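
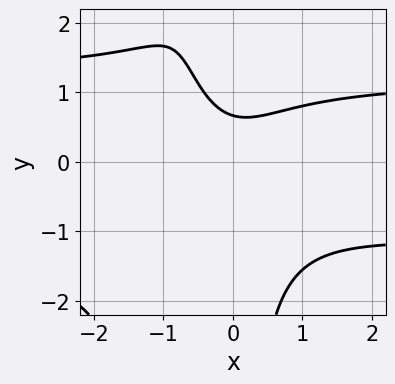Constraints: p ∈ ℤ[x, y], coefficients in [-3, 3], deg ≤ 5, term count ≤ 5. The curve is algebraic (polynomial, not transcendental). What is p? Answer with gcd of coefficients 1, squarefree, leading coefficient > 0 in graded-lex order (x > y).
2*x^2*y^2 + 2*x*y^2 - 3*x^2 + 3*y - 2

First, deg p = 4. The shape is more complex than any degree-3 curve.
Next, from the visible intercepts: it misses every integer gridline on the x-axis.
Finally, putting this together gives p.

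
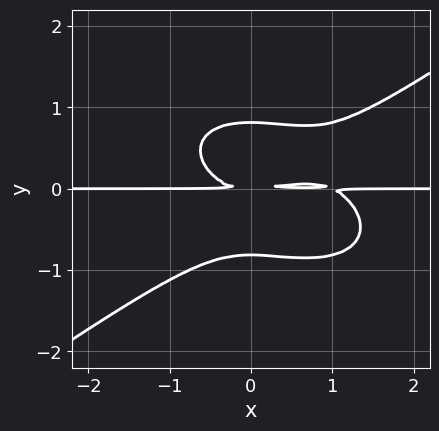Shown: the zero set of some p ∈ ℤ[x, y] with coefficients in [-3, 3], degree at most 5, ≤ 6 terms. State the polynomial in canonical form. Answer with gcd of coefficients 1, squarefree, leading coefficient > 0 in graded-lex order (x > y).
x^3*y - 3*y^4 - x^2*y + 2*y^2

Degree: no degree-3 curve has this shape, so deg p = 4.
From the visible intercepts: every point of the x-axis in the box is on the curve.
These observations pin down the coefficients.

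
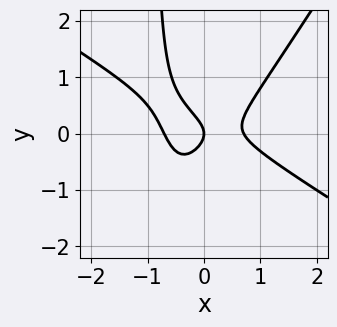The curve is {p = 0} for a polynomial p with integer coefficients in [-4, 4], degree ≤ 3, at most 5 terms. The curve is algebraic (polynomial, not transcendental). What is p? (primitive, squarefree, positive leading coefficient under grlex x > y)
2*x^3 + 2*x^2*y - 2*x*y^2 - 2*y^2 - x

(a) deg p = 3. No degree-2 curve has this shape.
(b) From the axis intercepts and sections: one x-axis crossing is at x = 0; one y-axis crossing is at y = 0.
(c) Together with the visible shape, these determine p as stated.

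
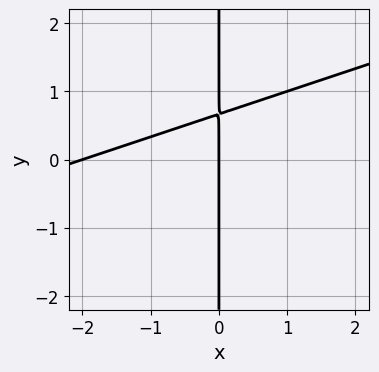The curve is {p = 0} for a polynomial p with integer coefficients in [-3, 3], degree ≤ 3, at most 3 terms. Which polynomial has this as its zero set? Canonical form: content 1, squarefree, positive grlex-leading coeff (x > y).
Degree: no degree-1 curve has this shape, so deg p = 2.
From the axis intercepts and sections: every point of the y-axis in the box is on the curve; among the integer gridlines, it crosses the x-axis at x ∈ {-2, 0}.
Matching integer coefficients to the picture gives p.

x^2 - 3*x*y + 2*x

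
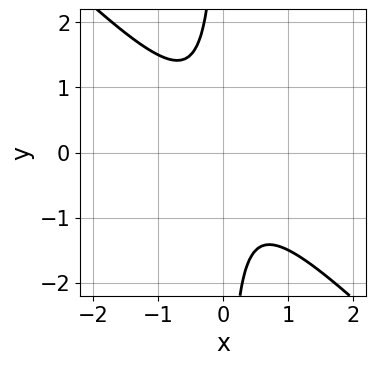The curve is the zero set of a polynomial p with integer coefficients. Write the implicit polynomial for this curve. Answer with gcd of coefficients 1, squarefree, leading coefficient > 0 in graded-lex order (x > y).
(a) Degree: the shape is more complex than any degree-1 curve, so deg p = 2.
(b) Against the integer gridlines: no y-intercept at any integer in the box; the curve avoids every integer x-axis point in the box.
(c) Matching integer coefficients to the picture gives p.

2*x^2 + 2*x*y + 1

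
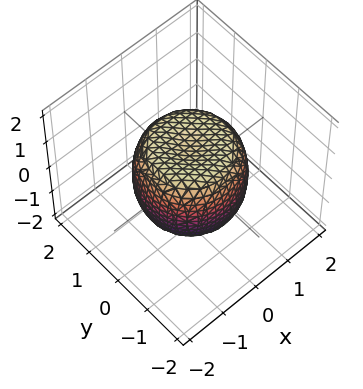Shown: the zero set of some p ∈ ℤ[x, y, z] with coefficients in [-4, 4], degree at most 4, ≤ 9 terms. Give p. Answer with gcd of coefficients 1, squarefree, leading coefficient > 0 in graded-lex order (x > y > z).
1. Degree: the shape is more complex than any degree-3 surface, so deg p = 4.
2. Symmetries: every cross-section ⟂ z is a circle, so x, y appear only via x² + y².
3. Against the integer gridlines: the z-axis gridline crossings are at z ∈ {-1, 1}; a circular section at z = 1 has radius exactly 1.
4. Together with the visible shape, these determine p as stated.

x^4 + 2*x^2*y^2 + y^4 - x^2 - y^2 + z^2 - 1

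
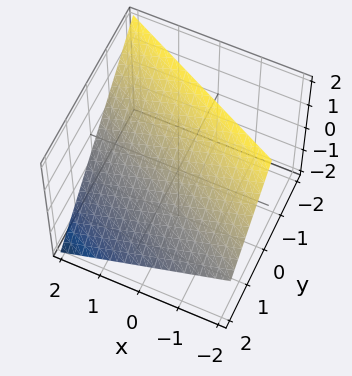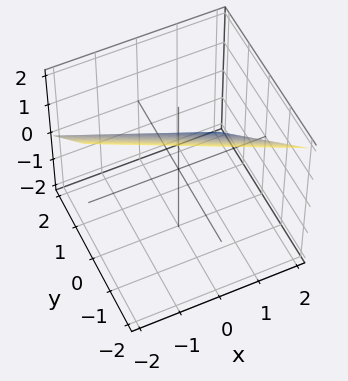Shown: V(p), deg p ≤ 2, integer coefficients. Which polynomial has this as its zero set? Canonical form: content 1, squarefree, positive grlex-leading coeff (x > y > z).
The degree is 1 — the surface is flat (a plane).
Against the integer gridlines: it crosses the z-axis at the gridline z = 1; one x-axis crossing is at x = 2; one y-axis crossing is at y = 1.
The integer polynomial consistent with all of this is the stated p.

x + 2*y + 2*z - 2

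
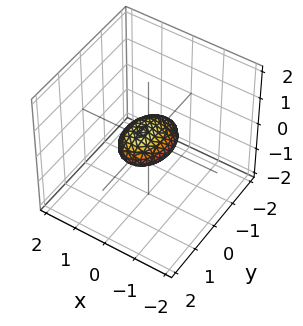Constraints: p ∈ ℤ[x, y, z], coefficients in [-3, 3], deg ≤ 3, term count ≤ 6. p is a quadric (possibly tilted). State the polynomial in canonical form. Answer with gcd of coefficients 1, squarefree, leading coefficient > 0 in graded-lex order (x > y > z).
The degree is 2 — the shape is more complex than any degree-1 surface.
From the axis intercepts and sections: the y-axis gridline crossings are at y ∈ {-1, 1}.
Assembling these constraints gives the stated polynomial.

2*x^2 + y^2 - y*z + 3*z^2 - 1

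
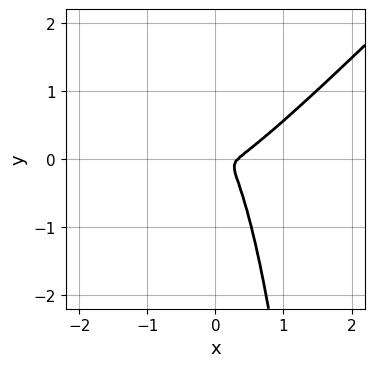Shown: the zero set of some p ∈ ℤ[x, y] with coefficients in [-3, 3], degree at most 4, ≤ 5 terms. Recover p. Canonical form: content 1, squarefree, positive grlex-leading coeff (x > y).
First, deg p = 3. The shape is more complex than any degree-2 curve.
Finally, solving for integer coefficients yields p as stated.

3*x^3 - 3*x^2*y - x^2 - y^2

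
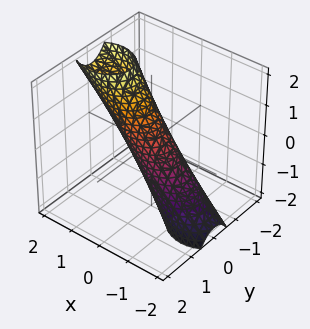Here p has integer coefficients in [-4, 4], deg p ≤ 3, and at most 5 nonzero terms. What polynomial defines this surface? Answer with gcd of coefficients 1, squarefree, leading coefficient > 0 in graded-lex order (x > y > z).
(a) Degree: the shape is more complex than any degree-1 surface, so deg p = 2.
(b) From the visible intercepts: among the integer gridlines, it crosses the z-axis at z ∈ {-1, 1}.
(c) Together with the visible shape, these determine p as stated.

2*x^2 - 3*x*z + 3*y^2 + z^2 - 1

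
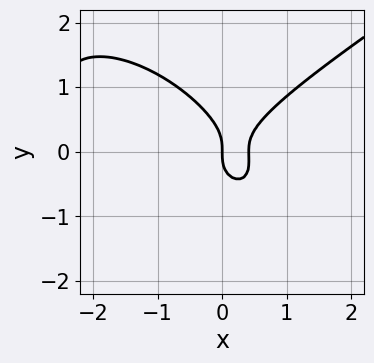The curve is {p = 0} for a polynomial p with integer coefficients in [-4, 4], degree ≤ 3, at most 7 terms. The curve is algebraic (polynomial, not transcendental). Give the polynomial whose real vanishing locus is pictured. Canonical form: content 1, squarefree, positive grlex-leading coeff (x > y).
1. deg p = 3.
2. From the axis intercepts and sections: it meets the y-axis at y = 0 (among the integer gridlines); one x-axis crossing is at x = 0.
3. Together with the visible shape, these determine p as stated.

x^3 - x*y^2 - 2*y^3 + 2*x^2 - x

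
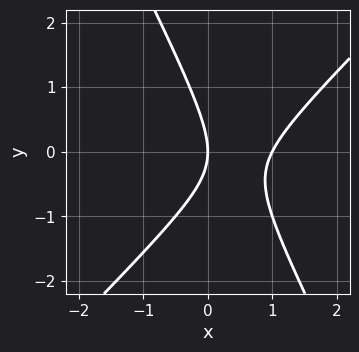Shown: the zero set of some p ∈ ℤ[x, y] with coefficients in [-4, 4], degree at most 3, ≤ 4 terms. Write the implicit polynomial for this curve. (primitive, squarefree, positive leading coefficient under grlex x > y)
1. Degree: the shape is more complex than any degree-1 curve, so deg p = 2.
2. Observable constraints: among the integer gridlines, it crosses the x-axis at x ∈ {0, 1}; one y-axis crossing is at y = 0.
3. The integer polynomial consistent with all of this is the stated p.

2*x^2 - x*y - y^2 - 2*x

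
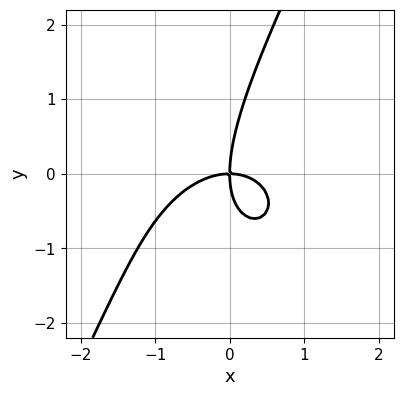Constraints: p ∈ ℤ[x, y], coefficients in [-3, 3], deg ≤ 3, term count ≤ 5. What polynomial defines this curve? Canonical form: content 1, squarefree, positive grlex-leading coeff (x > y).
2*x^3 - x^2*y + 2*x*y^2 - y^3 + 3*x*y

First, deg p = 3. The shape is more complex than any degree-2 curve.
Next, checking where it meets the axes: it meets the y-axis at y = 0 (among the integer gridlines); it meets the x-axis at x = 0 (among the integer gridlines).
Finally, putting this together gives p.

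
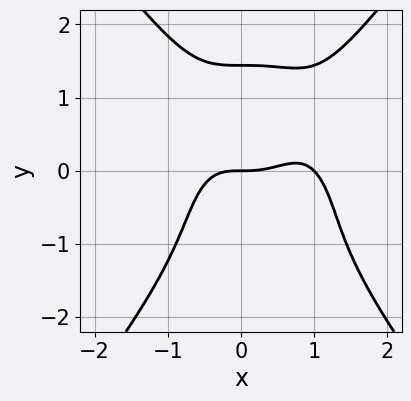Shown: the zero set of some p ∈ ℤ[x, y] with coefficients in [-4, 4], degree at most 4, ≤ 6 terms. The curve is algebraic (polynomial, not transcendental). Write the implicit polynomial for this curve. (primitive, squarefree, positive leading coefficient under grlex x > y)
The degree is 4 — no degree-3 curve has this shape.
Observable constraints: among the integer gridlines, it crosses the x-axis at x ∈ {0, 1}; it meets the y-axis at y = 0 (among the integer gridlines).
The integer polynomial consistent with all of this is the stated p.

3*x^4 - y^4 - 3*x^3 + 3*y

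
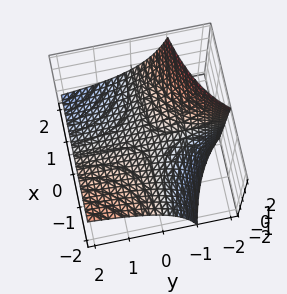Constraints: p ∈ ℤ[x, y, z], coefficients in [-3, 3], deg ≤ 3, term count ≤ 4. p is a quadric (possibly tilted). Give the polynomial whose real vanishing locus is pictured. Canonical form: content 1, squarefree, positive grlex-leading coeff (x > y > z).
x*y + y*z + 2*z

deg p = 2.
Against the integer gridlines: the visible y-axis segment lies entirely on the surface; it meets the z-axis at z = 0 (among the integer gridlines); every point of the x-axis in the box is on the surface.
Solving for integer coefficients yields p as stated.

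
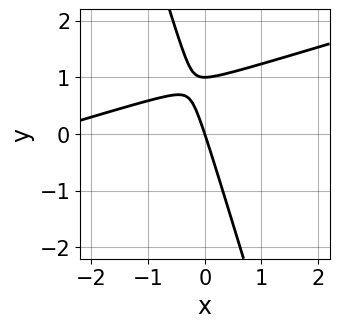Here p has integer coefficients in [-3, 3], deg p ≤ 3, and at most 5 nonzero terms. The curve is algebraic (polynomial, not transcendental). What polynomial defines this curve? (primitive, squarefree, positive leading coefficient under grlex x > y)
x^2 - 3*x*y - y^2 + 3*x + y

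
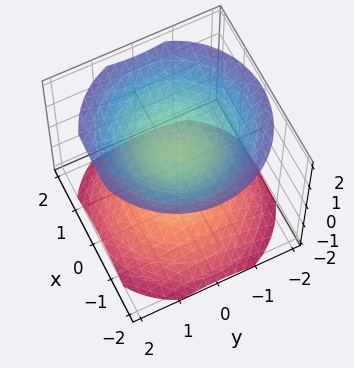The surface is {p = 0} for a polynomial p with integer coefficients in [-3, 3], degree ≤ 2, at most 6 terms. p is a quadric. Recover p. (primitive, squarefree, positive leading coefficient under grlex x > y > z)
2*x^2 + 2*y^2 - 3*z^2 + 3

First, the picture has 2 separate pieces. They look like related sheets of one shape, so recover p as a whole.
Next, the degree is 2 — two separate bowl-shaped sheets opening away from each other; a quadric.
Next, symmetries: the z ↦ −z reflection is a symmetry, so z appears only in even powers; every cross-section ⟂ z is a circle, so x, y appear only via x² + y².
Then, checking where it meets the axes: among the integer gridlines, it crosses the z-axis at z ∈ {-1, 1}; it misses every integer gridline on the x-axis.
Finally, fitting integer coefficients to these (and the overall shape) gives p.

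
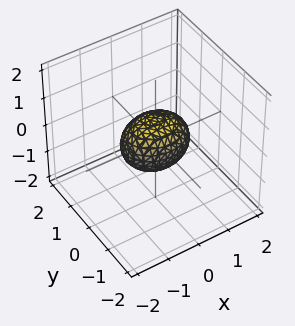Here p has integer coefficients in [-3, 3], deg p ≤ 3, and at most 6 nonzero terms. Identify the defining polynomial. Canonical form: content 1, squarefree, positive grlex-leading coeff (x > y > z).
The degree is 2 — bounded and convex; a quadric.
Symmetries: the z ↦ −z reflection is a symmetry, so z appears only in even powers; mirror symmetry x ↦ −x ⇒ only even powers of x; it's symmetric under y → −y, forcing even powers of y.
Reading off the gridlines: among the integer gridlines, it crosses the x-axis at x ∈ {-1, 1}.
Solving for integer coefficients yields p as stated.

2*x^2 + 3*y^2 + 3*z^2 - 2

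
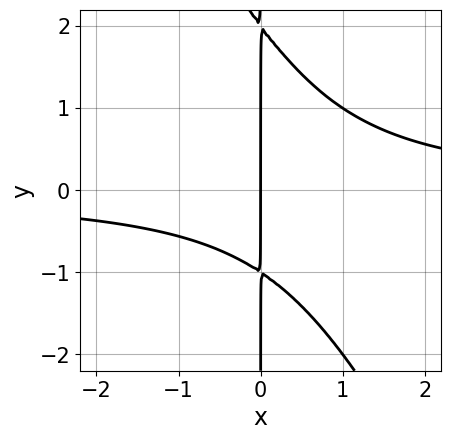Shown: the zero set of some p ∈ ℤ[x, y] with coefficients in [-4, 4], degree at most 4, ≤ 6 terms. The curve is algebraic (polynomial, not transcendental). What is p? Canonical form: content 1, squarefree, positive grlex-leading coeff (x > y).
2*x^2*y + x*y^2 - x*y - 2*x

First, degree: a generic line meets the curve in up to 3 points, so deg p = 3.
Next, checking where it meets the axes: it meets the x-axis at x = 0 (among the integer gridlines); the visible y-axis segment lies entirely on the curve.
Finally, solving for integer coefficients yields p as stated.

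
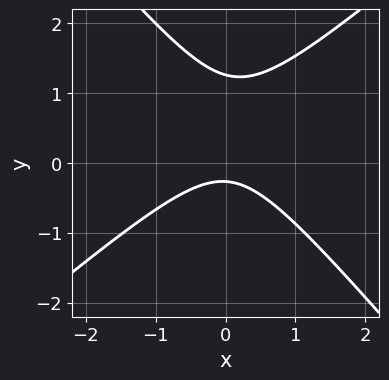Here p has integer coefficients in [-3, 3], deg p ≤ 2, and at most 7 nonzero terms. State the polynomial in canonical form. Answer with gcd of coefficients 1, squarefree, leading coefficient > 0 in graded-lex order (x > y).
3*x^2 - x*y - 3*y^2 + 3*y + 1

1. deg p = 2. A generic line meets the curve in up to 2 points.
2. Against the integer gridlines: it misses every integer gridline on the x-axis.
3. Matching integer coefficients to the picture gives p.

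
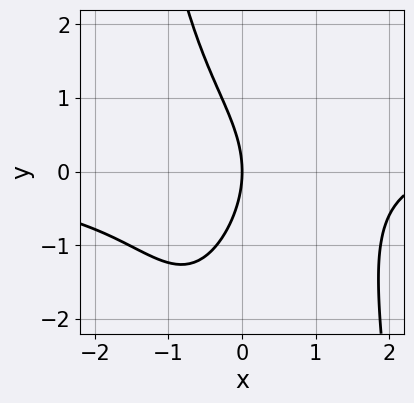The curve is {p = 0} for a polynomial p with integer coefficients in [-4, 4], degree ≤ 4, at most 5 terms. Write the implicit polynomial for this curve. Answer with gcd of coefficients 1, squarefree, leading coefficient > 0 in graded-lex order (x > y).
(a) The degree is 4 — the shape is more complex than any degree-3 curve.
(b) Checking where it meets the axes: it meets the x-axis at x = 0 (among the integer gridlines); one y-axis crossing is at y = 0.
(c) The integer polynomial consistent with all of this is the stated p.

x^3*y - x^2*y - x^2 + y^2 + 3*x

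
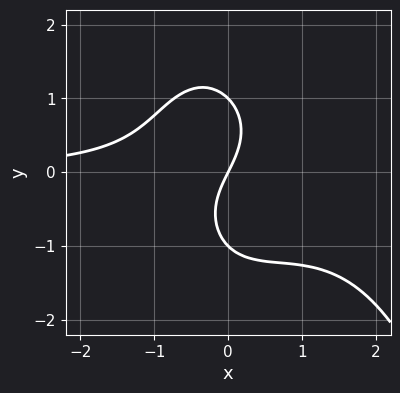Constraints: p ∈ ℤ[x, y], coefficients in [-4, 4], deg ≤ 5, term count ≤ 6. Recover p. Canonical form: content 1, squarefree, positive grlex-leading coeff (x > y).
x^3*y - 2*x^2*y - y^3 - 2*x + y

First, deg p = 4.
Next, reading off the gridlines: it crosses the x-axis at the gridline x = 0; the y-axis gridline crossings are at y ∈ {-1, 0, 1}.
Finally, assembling these constraints gives the stated polynomial.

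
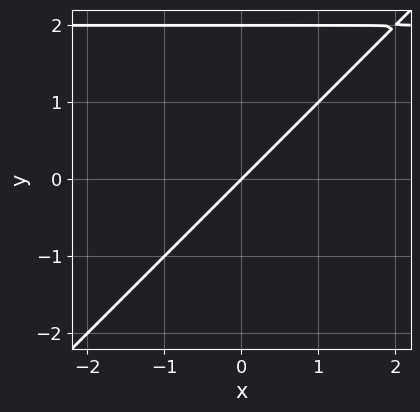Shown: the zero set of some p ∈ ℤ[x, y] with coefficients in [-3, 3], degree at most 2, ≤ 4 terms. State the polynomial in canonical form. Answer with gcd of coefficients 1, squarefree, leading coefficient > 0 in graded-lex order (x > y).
The degree is 2 — no degree-1 curve has this shape.
From the axis intercepts and sections: one x-axis crossing is at x = 0; among the integer gridlines, it crosses the y-axis at y ∈ {0, 2}.
Putting this together gives p.

x*y - y^2 - 2*x + 2*y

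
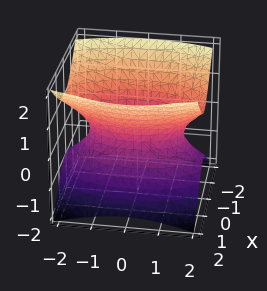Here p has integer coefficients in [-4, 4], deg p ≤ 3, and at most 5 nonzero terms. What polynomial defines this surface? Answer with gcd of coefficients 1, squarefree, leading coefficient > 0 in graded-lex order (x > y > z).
3*x^2 + y^2 - 3*z^2 - 2

First, deg p = 2. One connected sheet with a waist; a quadric.
Next, symmetries: mirror symmetry x ↦ −x ⇒ only even powers of x; mirror symmetry y ↦ −y ⇒ only even powers of y; mirror symmetry z ↦ −z ⇒ only even powers of z.
Next, from the visible intercepts: the surface avoids every integer z-axis point in the box.
Finally, these observations pin down the coefficients.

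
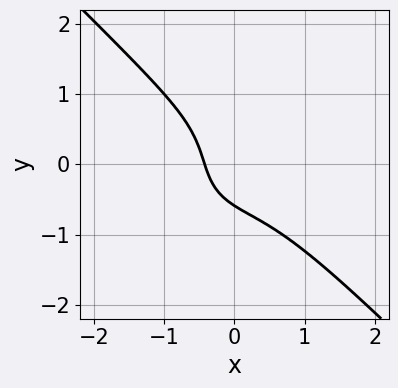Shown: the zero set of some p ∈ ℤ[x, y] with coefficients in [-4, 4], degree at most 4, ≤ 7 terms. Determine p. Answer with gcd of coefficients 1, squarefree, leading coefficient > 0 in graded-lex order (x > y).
2*x^3 + 2*y^3 + 2*x + y + 1

1. The degree is 3 — no degree-2 curve has this shape.
2. The integer polynomial consistent with all of this is the stated p.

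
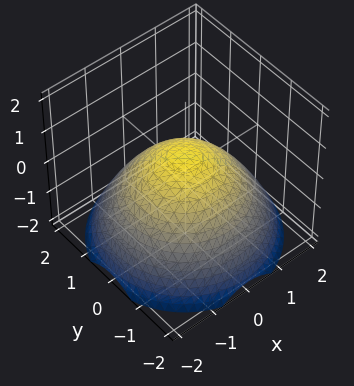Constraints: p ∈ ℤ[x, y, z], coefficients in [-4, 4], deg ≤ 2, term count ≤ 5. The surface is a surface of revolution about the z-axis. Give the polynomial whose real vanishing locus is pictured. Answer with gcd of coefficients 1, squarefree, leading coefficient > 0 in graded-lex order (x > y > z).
x^2 + y^2 + 2*z - 1

1. Degree: no degree-1 surface has this shape, so deg p = 2.
2. Symmetry: the surface is invariant under rotation about z: p = q(x² + y², z).
3. Against the integer gridlines: among the integer gridlines, it crosses the x-axis at x ∈ {-1, 1}; among the integer gridlines, it crosses the y-axis at y ∈ {-1, 1}; a circular section at z = 0 has radius exactly 1.
4. Matching integer coefficients to the picture gives p.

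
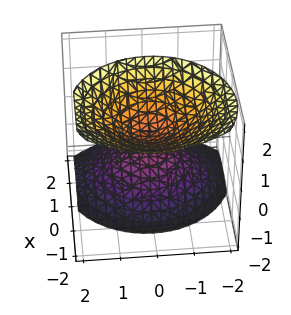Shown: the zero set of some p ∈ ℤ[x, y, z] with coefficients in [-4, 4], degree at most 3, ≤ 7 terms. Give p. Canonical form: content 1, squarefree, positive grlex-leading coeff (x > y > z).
3*x^2 + 3*x*z + 3*y^2 - 3*z^2 + 1

1. I count 2 distinct pieces. Treating them together as one polynomial.
2. The degree is 2 — a generic line meets the surface in up to 2 points.
3. From the visible intercepts: the surface avoids every integer x-axis point in the box; no y-intercept at any integer in the box.
4. Solving for integer coefficients yields p as stated.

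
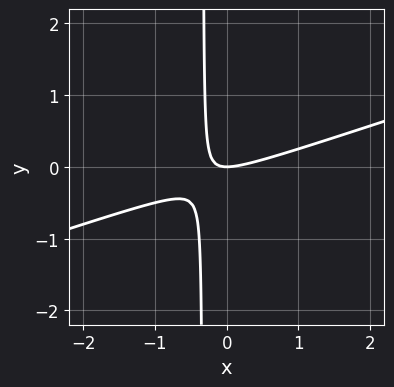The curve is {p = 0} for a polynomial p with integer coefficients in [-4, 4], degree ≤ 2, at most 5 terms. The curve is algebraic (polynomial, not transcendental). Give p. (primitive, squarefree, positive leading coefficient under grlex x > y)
x^2 - 3*x*y - y

First, degree: a generic line meets the curve in up to 2 points, so deg p = 2.
Then, against the integer gridlines: one x-axis crossing is at x = 0; it meets the y-axis at y = 0 (among the integer gridlines).
Finally, matching integer coefficients to the picture gives p.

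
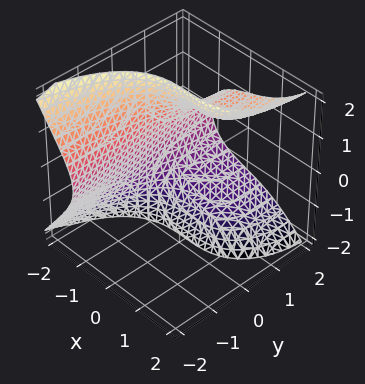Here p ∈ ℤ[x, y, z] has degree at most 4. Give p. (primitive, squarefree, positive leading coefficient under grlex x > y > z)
(a) The degree is 3 — no degree-2 surface has this shape.
(b) Observable constraints: no z-intercept at any integer in the box; no y-intercept at any integer in the box.
(c) Fitting integer coefficients to these (and the overall shape) gives p.

2*x^3 + x*y^2 - 3*y*z^2 + y^2 + 3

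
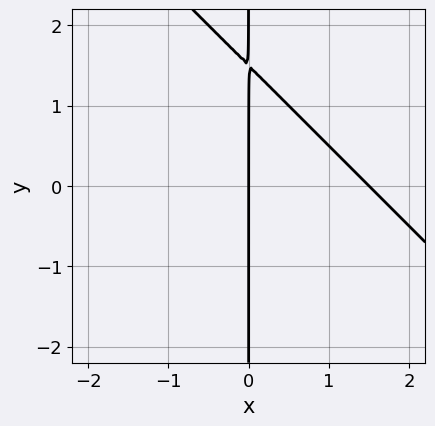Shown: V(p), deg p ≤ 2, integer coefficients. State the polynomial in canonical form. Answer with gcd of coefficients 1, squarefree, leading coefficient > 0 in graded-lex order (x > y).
2*x^2 + 2*x*y - 3*x

The degree is 2 — the shape is more complex than any degree-1 curve.
Checking where it meets the axes: it crosses the x-axis at the gridline x = 0; every point of the y-axis in the box is on the curve.
Assembling these constraints gives the stated polynomial.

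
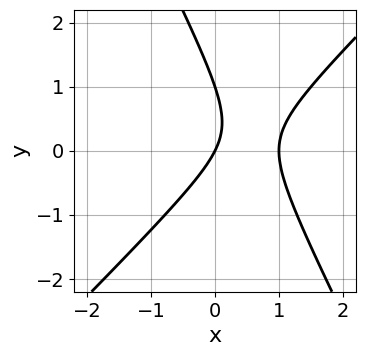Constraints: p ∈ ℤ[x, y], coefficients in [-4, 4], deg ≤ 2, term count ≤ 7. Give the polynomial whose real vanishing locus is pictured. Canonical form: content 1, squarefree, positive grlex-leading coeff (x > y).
(a) deg p = 2. A generic line meets the curve in up to 2 points.
(b) From the axis intercepts and sections: the y-axis gridline crossings are at y ∈ {0, 1}; the x-axis gridline crossings are at x ∈ {0, 1}.
(c) Solving for integer coefficients yields p as stated.

2*x^2 - x*y - y^2 - 2*x + y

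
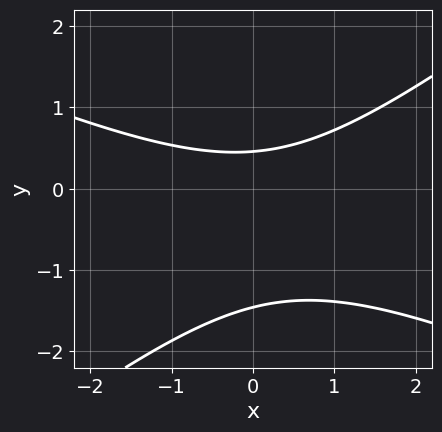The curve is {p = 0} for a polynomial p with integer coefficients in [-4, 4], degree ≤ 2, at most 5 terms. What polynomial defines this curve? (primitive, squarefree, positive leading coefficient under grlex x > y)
1. Degree: a generic line meets the curve in up to 2 points, so deg p = 2.
2. Checking where it meets the axes: no x-intercept at any integer in the box.
3. Together with the visible shape, these determine p as stated.

x^2 + x*y - 3*y^2 - 3*y + 2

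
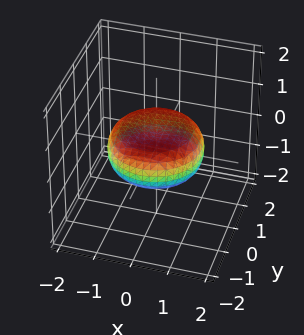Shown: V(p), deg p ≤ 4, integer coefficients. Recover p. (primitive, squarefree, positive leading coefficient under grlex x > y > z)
(a) deg p = 4. No degree-3 surface has this shape.
(b) Symmetry: every cross-section ⟂ z is a circle, so x, y appear only via x² + y².
(c) Observable constraints: a circular section at z = 0 has radius between 1 and 2.
(d) Together with the visible shape, these determine p as stated.

x^4 + 2*x^2*y^2 + y^4 - x^2 - y^2 + 3*z^2 - 1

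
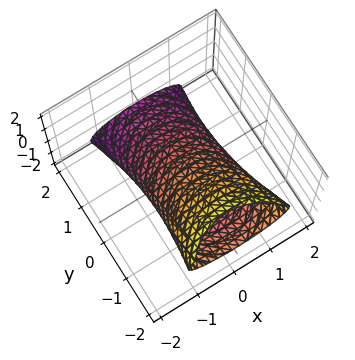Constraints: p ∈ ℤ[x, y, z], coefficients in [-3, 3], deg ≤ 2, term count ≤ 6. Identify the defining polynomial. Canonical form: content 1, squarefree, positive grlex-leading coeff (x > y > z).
(a) Degree: the shape is more complex than any degree-1 surface, so deg p = 2.
(b) Against the integer gridlines: the y-axis gridline crossings are at y ∈ {-1, 1}; the x-axis gridline crossings are at x ∈ {-1, 1}.
(c) Fitting integer coefficients to these (and the overall shape) gives p.

x^2 + y^2 + 3*y*z + 2*z^2 - 1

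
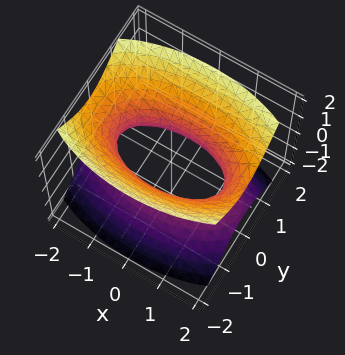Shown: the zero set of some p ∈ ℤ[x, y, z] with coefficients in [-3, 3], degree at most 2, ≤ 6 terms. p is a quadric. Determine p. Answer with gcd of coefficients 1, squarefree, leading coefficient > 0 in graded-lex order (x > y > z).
deg p = 2. One connected sheet with a waist; a quadric.
Symmetries: mirror symmetry x ↦ −x ⇒ only even powers of x; mirror symmetry y ↦ −y ⇒ only even powers of y; mirror symmetry z ↦ −z ⇒ only even powers of z.
Checking where it meets the axes: the surface avoids every integer z-axis point in the box.
Matching integer coefficients to the picture gives p.

x^2 + 3*y^2 - 2*z^2 - 2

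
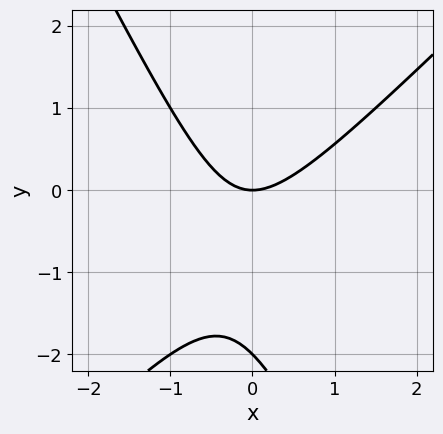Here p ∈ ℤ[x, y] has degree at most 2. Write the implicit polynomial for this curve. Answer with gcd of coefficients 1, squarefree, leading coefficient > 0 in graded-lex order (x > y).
First, the degree is 2 — no degree-1 curve has this shape.
Then, checking where it meets the axes: the y-axis gridline crossings are at y ∈ {-2, 0}; it meets the x-axis at x = 0 (among the integer gridlines).
Finally, fitting integer coefficients to these (and the overall shape) gives p.

2*x^2 - x*y - y^2 - 2*y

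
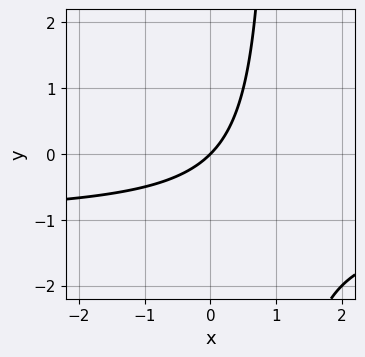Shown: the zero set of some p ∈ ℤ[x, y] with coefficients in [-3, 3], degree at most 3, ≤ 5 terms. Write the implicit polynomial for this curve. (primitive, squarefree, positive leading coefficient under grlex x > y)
x*y + x - y

First, the degree is 2 — no degree-1 curve has this shape.
Then, from the axis intercepts and sections: one x-axis crossing is at x = 0; it meets the y-axis at y = 0 (among the integer gridlines).
Finally, assembling these constraints gives the stated polynomial.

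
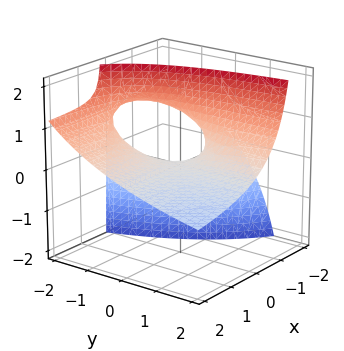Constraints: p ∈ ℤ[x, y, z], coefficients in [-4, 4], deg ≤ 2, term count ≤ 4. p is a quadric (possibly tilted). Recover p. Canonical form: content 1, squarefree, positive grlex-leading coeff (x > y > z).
x*y + 2*x*z + y*z + 2*z

The degree is 2 — the shape is more complex than any degree-1 surface.
From the visible intercepts: one z-axis crossing is at z = 0; the visible y-axis segment lies entirely on the surface.
The integer polynomial consistent with all of this is the stated p.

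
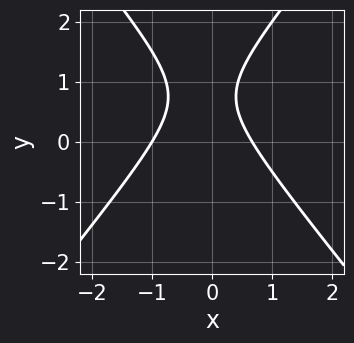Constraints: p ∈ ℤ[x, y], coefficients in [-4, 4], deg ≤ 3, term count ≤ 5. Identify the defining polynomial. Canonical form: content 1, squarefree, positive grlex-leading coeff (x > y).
First, degree: the shape is more complex than any degree-1 curve, so deg p = 2.
Next, reading off the gridlines: it meets the x-axis at x = -1 (among the integer gridlines); no y-intercept at any integer in the box.
Finally, solving for integer coefficients yields p as stated.

3*x^2 - 2*y^2 + x + 3*y - 2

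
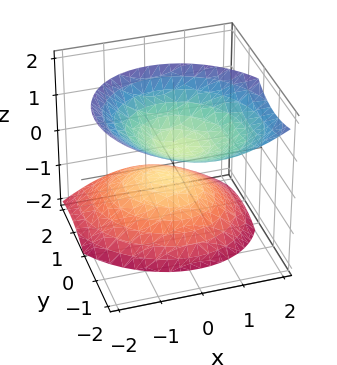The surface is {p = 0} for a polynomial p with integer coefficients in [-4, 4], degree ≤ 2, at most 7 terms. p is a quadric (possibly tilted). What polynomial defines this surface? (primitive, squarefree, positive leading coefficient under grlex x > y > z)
3*x^2 + x*y + 3*y^2 + 3*y*z - 3*z^2 + 1

1. I count 2 distinct pieces. Treating them together as one polynomial.
2. The degree is 2 — a generic line meets the surface in up to 2 points.
3. Observable constraints: it misses every integer gridline on the y-axis; the surface avoids every integer x-axis point in the box.
4. Assembling these constraints gives the stated polynomial.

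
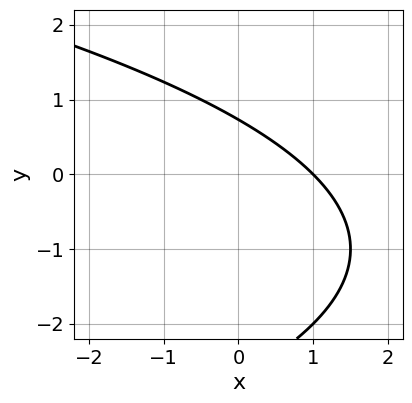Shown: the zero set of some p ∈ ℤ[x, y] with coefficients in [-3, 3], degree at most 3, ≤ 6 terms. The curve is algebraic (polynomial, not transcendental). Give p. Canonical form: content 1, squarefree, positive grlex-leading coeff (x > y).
y^2 + 2*x + 2*y - 2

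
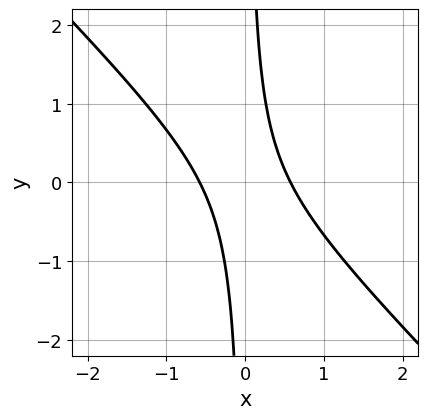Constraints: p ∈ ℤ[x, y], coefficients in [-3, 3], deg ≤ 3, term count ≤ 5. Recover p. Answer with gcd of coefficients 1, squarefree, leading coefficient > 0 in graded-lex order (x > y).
(a) The degree is 2 — the shape is more complex than any degree-1 curve.
(b) From the visible intercepts: no y-intercept at any integer in the box.
(c) These observations pin down the coefficients.

3*x^2 + 3*x*y - 1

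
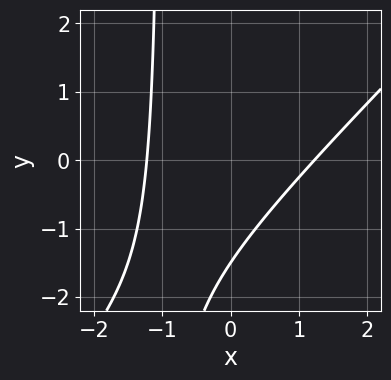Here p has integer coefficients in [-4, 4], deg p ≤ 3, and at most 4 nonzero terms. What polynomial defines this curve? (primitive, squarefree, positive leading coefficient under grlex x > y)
(a) deg p = 2.
(b) Matching integer coefficients to the picture gives p.

2*x^2 - 2*x*y - 2*y - 3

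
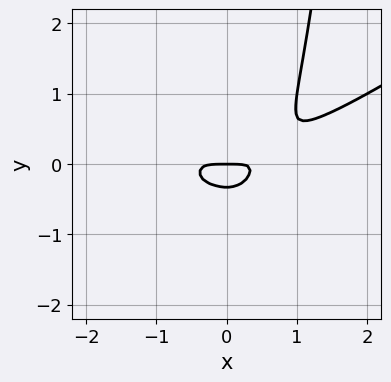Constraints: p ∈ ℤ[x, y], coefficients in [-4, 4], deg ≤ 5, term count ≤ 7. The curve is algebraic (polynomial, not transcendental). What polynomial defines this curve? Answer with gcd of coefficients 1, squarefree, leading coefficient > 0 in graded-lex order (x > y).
2*x^4 - 3*x^3*y - 3*x^2*y + 3*y^2 + y

1. Degree: a generic line meets the curve in up to 4 points, so deg p = 4.
2. From the visible intercepts: one y-axis crossing is at y = 0; it meets the x-axis at x = 0 (among the integer gridlines).
3. These observations pin down the coefficients.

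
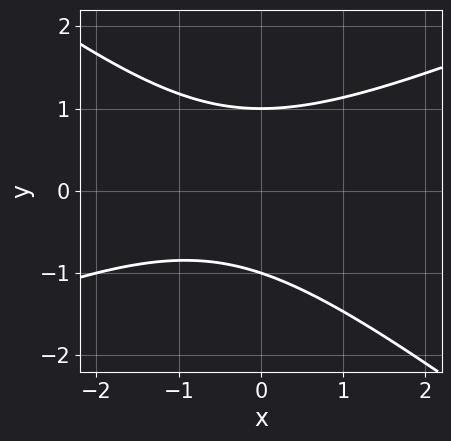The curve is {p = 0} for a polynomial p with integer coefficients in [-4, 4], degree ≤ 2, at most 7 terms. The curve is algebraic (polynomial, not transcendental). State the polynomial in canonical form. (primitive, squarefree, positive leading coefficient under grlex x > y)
Degree: a generic line meets the curve in up to 2 points, so deg p = 2.
Against the integer gridlines: it misses every integer gridline on the x-axis; the y-axis gridline crossings are at y ∈ {-1, 1}.
Solving for integer coefficients yields p as stated.

x^2 - x*y - 3*y^2 + x + 3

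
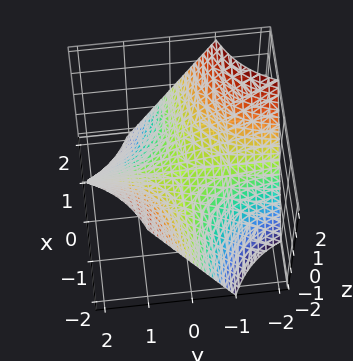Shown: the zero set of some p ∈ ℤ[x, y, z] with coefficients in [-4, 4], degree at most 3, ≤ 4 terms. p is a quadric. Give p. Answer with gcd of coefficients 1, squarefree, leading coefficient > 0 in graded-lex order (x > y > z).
deg p = 2.
Against the integer gridlines: every point of the x-axis in the box is on the surface; it crosses the z-axis at the gridline z = 0; the visible y-axis segment lies entirely on the surface.
These observations pin down the coefficients.

x*y + z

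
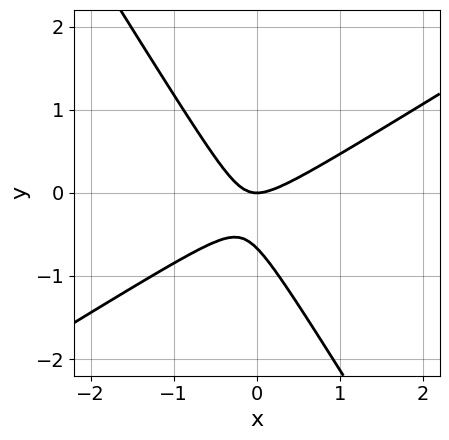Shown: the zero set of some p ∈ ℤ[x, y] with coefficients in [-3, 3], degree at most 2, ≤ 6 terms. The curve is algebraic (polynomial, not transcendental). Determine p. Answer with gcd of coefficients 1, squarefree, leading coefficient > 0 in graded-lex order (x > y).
3*x^2 - 3*x*y - 3*y^2 - 2*y

1. The degree is 2 — no degree-1 curve has this shape.
2. From the axis intercepts and sections: it crosses the x-axis at the gridline x = 0; one y-axis crossing is at y = 0.
3. Putting this together gives p.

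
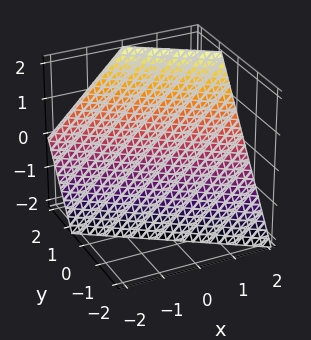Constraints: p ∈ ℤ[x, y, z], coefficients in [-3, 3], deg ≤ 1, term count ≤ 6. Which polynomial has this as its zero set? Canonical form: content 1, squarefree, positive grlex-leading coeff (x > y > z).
2*x + 3*y - 2*z - 2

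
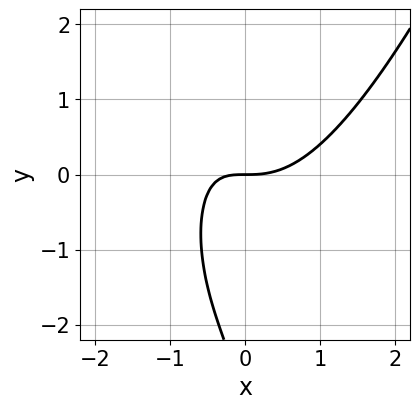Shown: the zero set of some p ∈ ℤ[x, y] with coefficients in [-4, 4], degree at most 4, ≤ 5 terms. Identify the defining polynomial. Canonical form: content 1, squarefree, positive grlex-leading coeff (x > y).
deg p = 3.
From the axis intercepts and sections: it crosses the x-axis at the gridline x = 0; it meets the y-axis at y = 0 (among the integer gridlines).
These observations pin down the coefficients.

3*x^3 - x^2*y - 3*x*y - y^2 - 3*y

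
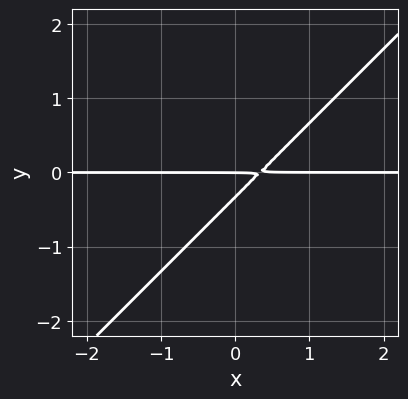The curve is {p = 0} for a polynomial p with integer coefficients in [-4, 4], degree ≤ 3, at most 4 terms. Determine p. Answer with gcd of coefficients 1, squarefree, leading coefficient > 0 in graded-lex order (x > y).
3*x*y - 3*y^2 - y

deg p = 2. A generic line meets the curve in up to 2 points.
Checking where it meets the axes: the visible x-axis segment lies entirely on the curve; it meets the y-axis at y = 0 (among the integer gridlines).
Matching integer coefficients to the picture gives p.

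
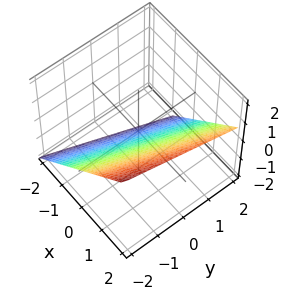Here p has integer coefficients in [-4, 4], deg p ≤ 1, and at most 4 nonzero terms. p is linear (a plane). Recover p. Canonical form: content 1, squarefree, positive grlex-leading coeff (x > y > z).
3*x - y - 3*z - 2

1. The degree is 1 — the surface is flat (a plane).
2. Against the integer gridlines: it crosses the y-axis at the gridline y = -2.
3. Assembling these constraints gives the stated polynomial.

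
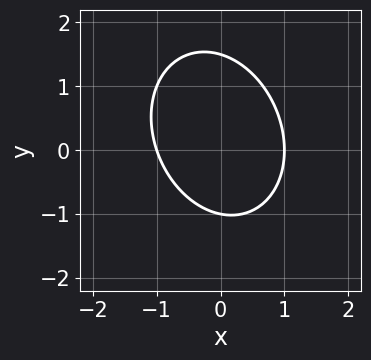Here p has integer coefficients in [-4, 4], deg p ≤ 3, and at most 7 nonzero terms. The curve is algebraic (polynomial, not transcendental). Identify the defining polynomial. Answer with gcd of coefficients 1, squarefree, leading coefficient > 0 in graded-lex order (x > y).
3*x^2 + x*y + 2*y^2 - y - 3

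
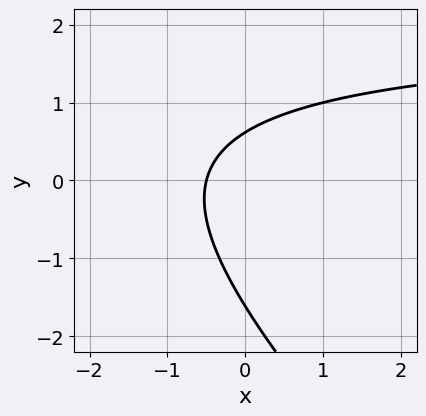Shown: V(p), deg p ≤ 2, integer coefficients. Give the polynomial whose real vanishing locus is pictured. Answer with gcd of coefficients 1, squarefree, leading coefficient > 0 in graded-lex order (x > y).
x*y + y^2 - 2*x + y - 1

(a) The degree is 2 — no degree-1 curve has this shape.
(b) The integer polynomial consistent with all of this is the stated p.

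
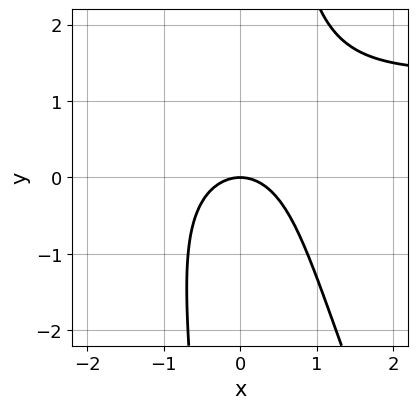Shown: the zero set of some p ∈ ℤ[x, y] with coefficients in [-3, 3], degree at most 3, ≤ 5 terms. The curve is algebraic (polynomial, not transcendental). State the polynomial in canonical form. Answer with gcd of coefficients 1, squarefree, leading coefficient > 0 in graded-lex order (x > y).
1. deg p = 3. A generic line meets the curve in up to 3 points.
2. Checking where it meets the axes: it crosses the y-axis at the gridline y = 0; one x-axis crossing is at x = 0.
3. Assembling these constraints gives the stated polynomial.

2*x^2*y + x*y^2 - 3*x^2 - 3*y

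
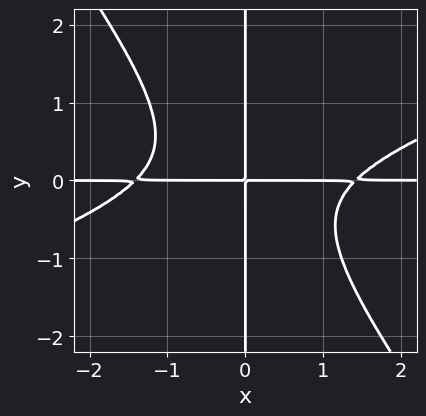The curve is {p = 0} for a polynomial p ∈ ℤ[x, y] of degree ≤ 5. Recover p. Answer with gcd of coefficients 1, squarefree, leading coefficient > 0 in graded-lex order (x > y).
x^3*y - 2*x^2*y^2 - 2*x*y^3 - 2*x*y

First, the degree is 4 — the shape is more complex than any degree-3 curve.
Then, against the integer gridlines: the visible x-axis segment lies entirely on the curve; every point of the y-axis in the box is on the curve.
Finally, these observations pin down the coefficients.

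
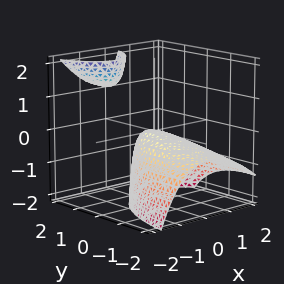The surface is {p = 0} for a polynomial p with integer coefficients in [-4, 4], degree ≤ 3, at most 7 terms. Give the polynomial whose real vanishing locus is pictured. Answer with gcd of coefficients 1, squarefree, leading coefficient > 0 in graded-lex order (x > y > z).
3*x^2 + 2*x*z + y^2 - 3*y*z + 3*z

The picture has 2 separate pieces.
deg p = 2.
Observable constraints: it crosses the z-axis at the gridline z = 0; it meets the x-axis at x = 0 (among the integer gridlines); it meets the y-axis at y = 0 (among the integer gridlines).
Matching integer coefficients to the picture gives p.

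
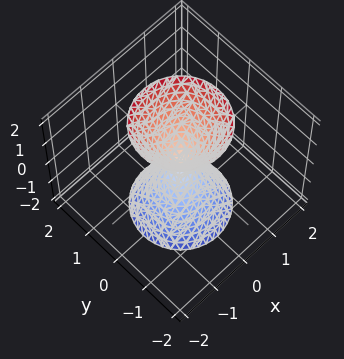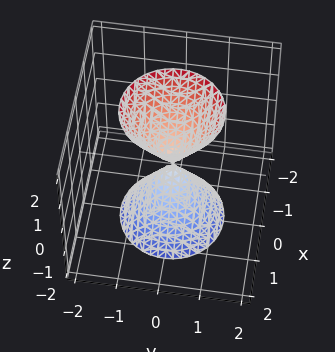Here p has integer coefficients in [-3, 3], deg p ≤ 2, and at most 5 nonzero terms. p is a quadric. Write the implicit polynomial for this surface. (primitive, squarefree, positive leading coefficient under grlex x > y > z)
3*x^2 + 3*y^2 - z^2

There are 2 components. They look like related sheets of one shape, so recover p as a whole.
The degree is 2 — two nappes meeting at a single point; a quadric.
By symmetry, the surface is invariant under rotation about z: p = q(x² + y², z); it's symmetric under z → −z, forcing even powers of z.
Observable constraints: it crosses the z-axis at the gridline z = 0; it crosses the x-axis at the gridline x = 0; a circular section at z = 1 has radius between 0 and 1; it meets the y-axis at y = 0 (among the integer gridlines).
Together with the visible shape, these determine p as stated.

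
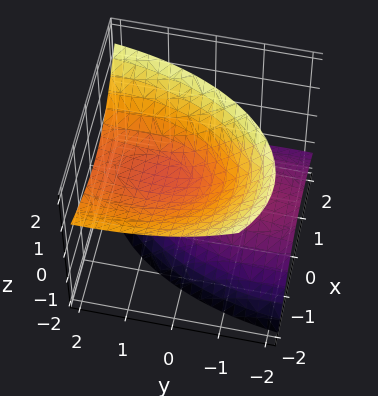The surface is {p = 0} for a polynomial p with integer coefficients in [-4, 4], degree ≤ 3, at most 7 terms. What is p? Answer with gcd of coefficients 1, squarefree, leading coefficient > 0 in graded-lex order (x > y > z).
3*x^2 + 3*x*z + y^2 - 3*y*z - 3*z^2 + 1

(a) I count 2 distinct pieces. Treating them together as one polynomial.
(b) deg p = 2. A generic line meets the surface in up to 2 points.
(c) From the axis intercepts and sections: no y-intercept at any integer in the box; the surface avoids every integer x-axis point in the box.
(d) Together with the visible shape, these determine p as stated.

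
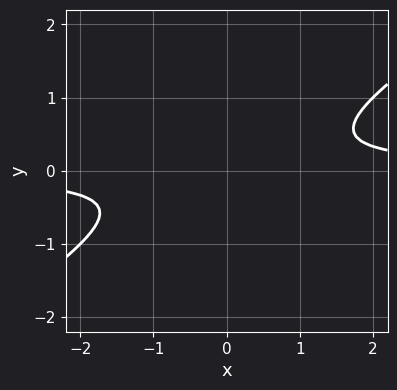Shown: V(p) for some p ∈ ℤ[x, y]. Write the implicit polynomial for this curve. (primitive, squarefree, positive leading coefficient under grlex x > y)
1. The degree is 2 — a generic line meets the curve in up to 2 points.
2. Reading off the gridlines: no y-intercept at any integer in the box; the curve avoids every integer x-axis point in the box.
3. Assembling these constraints gives the stated polynomial.

2*x*y - 3*y^2 - 1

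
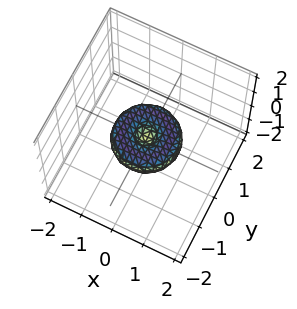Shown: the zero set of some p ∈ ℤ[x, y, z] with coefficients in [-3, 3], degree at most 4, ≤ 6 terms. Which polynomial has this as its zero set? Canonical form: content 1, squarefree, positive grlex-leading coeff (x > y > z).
deg p = 4. The shape is more complex than any degree-3 surface.
Symmetry: the z-axis is an axis of rotation, so x and y enter only as x² + y².
From the axis intercepts and sections: a circular section at z = 0 has radius exactly 1; the y-axis gridline crossings are at y ∈ {-1, 0, 1}.
These observations pin down the coefficients. Check: (1, 0, 0) on the x-axis lies on the surface, and p(1, 0, 0) = 0. ✓

x^4 + 2*x^2*y^2 + y^4 - x^2 - y^2 + 2*z^2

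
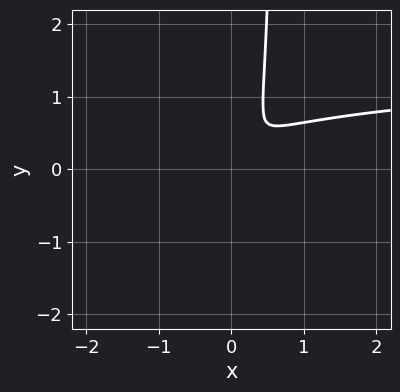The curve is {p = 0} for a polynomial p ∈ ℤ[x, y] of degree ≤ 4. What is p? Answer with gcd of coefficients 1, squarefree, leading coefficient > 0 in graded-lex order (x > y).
(a) The degree is 3 — the shape is more complex than any degree-2 curve.
(b) Matching integer coefficients to the picture gives p.

2*x^2*y + 3*x*y^2 - 3*x^2 + 2*x*y - 2*y^2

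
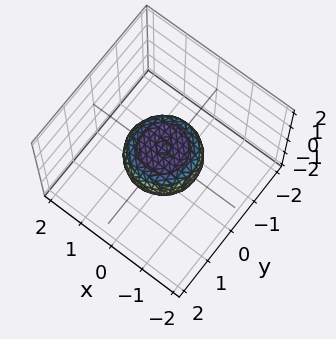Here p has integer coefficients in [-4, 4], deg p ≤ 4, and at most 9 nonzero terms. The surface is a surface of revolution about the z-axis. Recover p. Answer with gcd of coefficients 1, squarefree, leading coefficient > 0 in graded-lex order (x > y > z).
2*x^4 + 4*x^2*y^2 + 2*y^4 - x^2 - y^2 + 3*z^2 - 1

1. The degree is 4 — no degree-3 surface has this shape.
2. Symmetries: the surface is invariant under rotation about z: p = q(x² + y², z).
3. From the axis intercepts and sections: among the integer gridlines, it crosses the y-axis at y ∈ {-1, 1}; among the integer gridlines, it crosses the x-axis at x ∈ {-1, 1}.
4. Matching integer coefficients to the picture gives p.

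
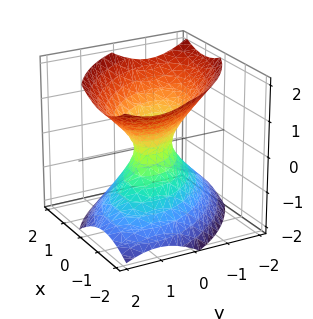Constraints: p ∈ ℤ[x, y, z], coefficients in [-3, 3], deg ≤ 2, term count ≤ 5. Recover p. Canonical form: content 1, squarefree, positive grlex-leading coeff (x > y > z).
3*x^2 + 3*x*y + 3*y^2 - 3*z^2 - 1

First, the degree is 2 — the shape is more complex than any degree-1 surface.
Then, reading off the gridlines: the surface avoids every integer z-axis point in the box.
Finally, assembling these constraints gives the stated polynomial.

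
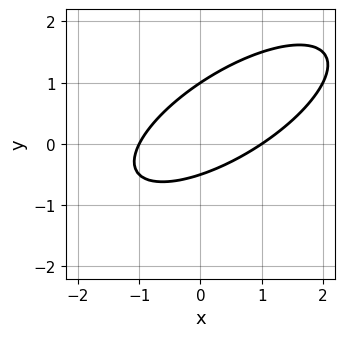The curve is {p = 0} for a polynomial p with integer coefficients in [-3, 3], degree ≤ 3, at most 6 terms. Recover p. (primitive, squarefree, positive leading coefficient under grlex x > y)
x^2 - 2*x*y + 2*y^2 - y - 1

1. The degree is 2 — a generic line meets the curve in up to 2 points.
2. From the axis intercepts and sections: it meets the y-axis at y = 1 (among the integer gridlines); among the integer gridlines, it crosses the x-axis at x ∈ {-1, 1}.
3. Fitting integer coefficients to these (and the overall shape) gives p.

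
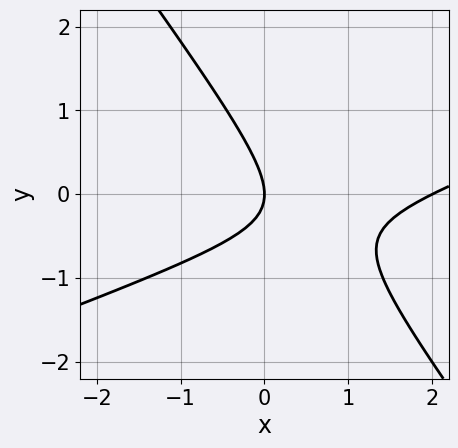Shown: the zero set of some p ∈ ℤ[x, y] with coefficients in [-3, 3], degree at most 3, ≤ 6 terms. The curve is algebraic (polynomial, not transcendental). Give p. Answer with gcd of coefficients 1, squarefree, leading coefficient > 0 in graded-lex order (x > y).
(a) Degree: a generic line meets the curve in up to 2 points, so deg p = 2.
(b) Reading off the gridlines: it meets the y-axis at y = 0 (among the integer gridlines); among the integer gridlines, it crosses the x-axis at x ∈ {0, 2}.
(c) Fitting integer coefficients to these (and the overall shape) gives p.

x^2 - 2*x*y - 2*y^2 - 2*x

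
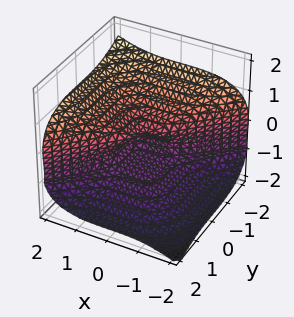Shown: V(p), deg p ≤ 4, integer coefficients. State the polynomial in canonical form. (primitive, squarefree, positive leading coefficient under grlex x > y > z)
Degree: the shape is more complex than any degree-2 surface, so deg p = 3.
Reading off the gridlines: the z-axis gridline crossings are at z ∈ {-1, 0}; it crosses the y-axis at the gridline y = 0; one x-axis crossing is at x = 0.
These observations pin down the coefficients.

x^3 - y^3 - 3*z^3 - 3*z^2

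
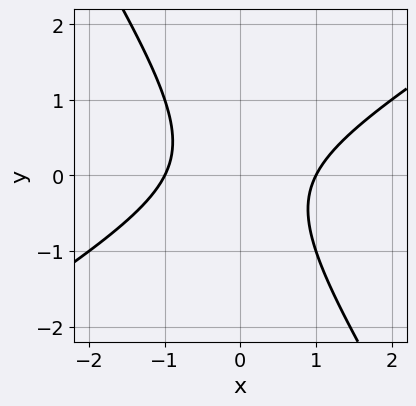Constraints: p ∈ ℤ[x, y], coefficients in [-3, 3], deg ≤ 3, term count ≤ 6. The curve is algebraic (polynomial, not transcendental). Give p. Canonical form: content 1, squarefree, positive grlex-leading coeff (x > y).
x^2 - x*y - y^2 - 1

First, the degree is 2 — no degree-1 curve has this shape.
Then, observable constraints: the curve avoids every integer y-axis point in the box; the x-axis gridline crossings are at x ∈ {-1, 1}.
Finally, these observations pin down the coefficients.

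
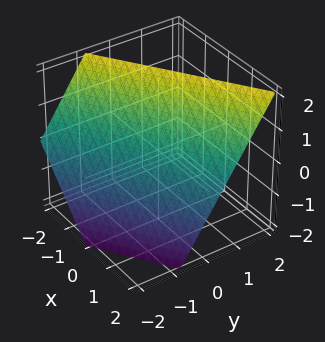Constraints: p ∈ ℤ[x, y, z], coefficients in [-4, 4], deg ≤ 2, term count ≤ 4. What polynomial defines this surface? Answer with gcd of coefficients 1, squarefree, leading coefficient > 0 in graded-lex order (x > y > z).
2*x - 3*y + 2*z - 2

First, deg p = 1. The surface is flat (a plane).
Then, reading off the gridlines: it meets the z-axis at z = 1 (among the integer gridlines); it crosses the x-axis at the gridline x = 1.
Finally, putting this together gives p.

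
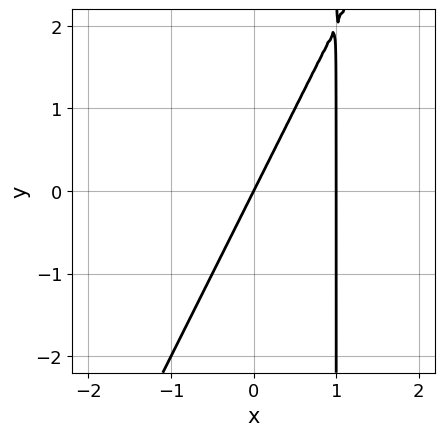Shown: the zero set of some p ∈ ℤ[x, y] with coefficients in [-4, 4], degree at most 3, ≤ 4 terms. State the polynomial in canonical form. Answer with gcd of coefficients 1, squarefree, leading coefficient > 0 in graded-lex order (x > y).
2*x^2 - x*y - 2*x + y

Degree: a generic line meets the curve in up to 2 points, so deg p = 2.
From the axis intercepts and sections: the x-axis gridline crossings are at x ∈ {0, 1}; it meets the y-axis at y = 0 (among the integer gridlines).
These observations pin down the coefficients.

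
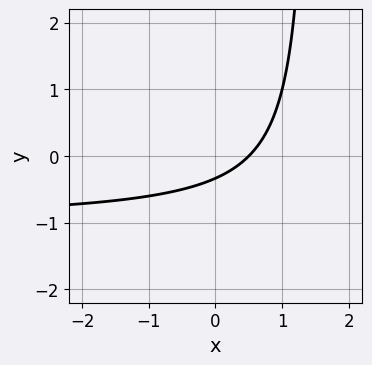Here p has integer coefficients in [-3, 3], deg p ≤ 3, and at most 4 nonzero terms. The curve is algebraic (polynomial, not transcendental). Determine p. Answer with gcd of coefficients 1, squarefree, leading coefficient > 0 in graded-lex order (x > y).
2*x*y + 2*x - 3*y - 1

First, degree: the shape is more complex than any degree-1 curve, so deg p = 2.
Finally, putting this together gives p.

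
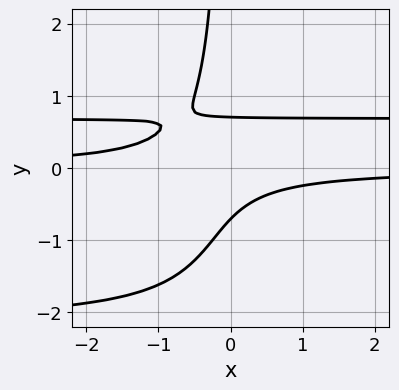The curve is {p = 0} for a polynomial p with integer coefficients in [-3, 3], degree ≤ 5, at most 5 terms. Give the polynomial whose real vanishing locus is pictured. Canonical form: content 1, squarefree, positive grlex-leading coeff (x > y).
2*x*y^3 + 3*x*y^2 - 3*x*y + 2*y^2 - 1

(a) The degree is 4 — a generic line meets the curve in up to 4 points.
(b) From the visible intercepts: no x-intercept at any integer in the box.
(c) Solving for integer coefficients yields p as stated.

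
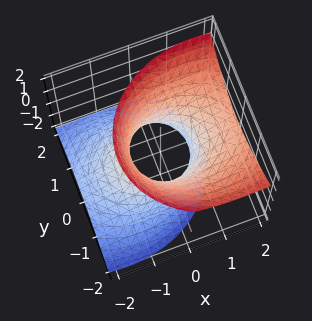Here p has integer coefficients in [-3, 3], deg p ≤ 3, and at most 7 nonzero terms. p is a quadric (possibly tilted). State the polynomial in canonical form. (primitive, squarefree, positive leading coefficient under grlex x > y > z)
2*x^2 - 3*x*z + 3*y^2 + y*z - 2*z^2 - 2

Degree: the shape is more complex than any degree-1 surface, so deg p = 2.
Reading off the gridlines: the surface avoids every integer z-axis point in the box; the x-axis gridline crossings are at x ∈ {-1, 1}.
Together with the visible shape, these determine p as stated.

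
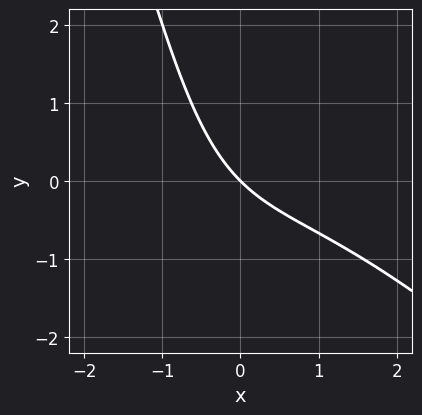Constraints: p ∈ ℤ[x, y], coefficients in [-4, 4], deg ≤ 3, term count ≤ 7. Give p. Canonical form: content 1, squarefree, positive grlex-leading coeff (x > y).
x^3 + x^2*y + 2*x*y + 3*x + 3*y

(a) deg p = 3.
(b) Checking where it meets the axes: it crosses the y-axis at the gridline y = 0; one x-axis crossing is at x = 0.
(c) Assembling these constraints gives the stated polynomial.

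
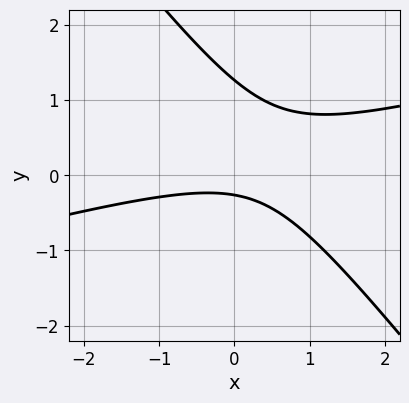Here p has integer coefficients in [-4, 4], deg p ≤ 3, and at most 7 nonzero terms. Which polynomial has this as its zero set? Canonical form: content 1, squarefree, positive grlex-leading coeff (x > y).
(a) The degree is 2 — the shape is more complex than any degree-1 curve.
(b) From the axis intercepts and sections: the curve avoids every integer x-axis point in the box.
(c) Together with the visible shape, these determine p as stated.

x^2 - 3*x*y - 3*y^2 + 3*y + 1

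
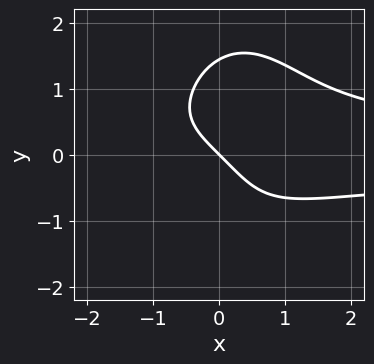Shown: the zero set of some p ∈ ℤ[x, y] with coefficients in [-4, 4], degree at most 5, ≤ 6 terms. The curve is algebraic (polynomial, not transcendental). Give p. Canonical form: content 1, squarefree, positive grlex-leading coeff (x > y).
First, degree: a generic line meets the curve in up to 4 points, so deg p = 4.
Then, from the axis intercepts and sections: it meets the x-axis at x = 0 (among the integer gridlines); it crosses the y-axis at the gridline y = 0.
Finally, putting this together gives p.

3*x^2*y^2 + y^4 - x*y^2 - 3*x - 3*y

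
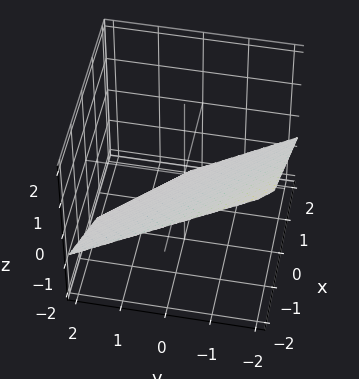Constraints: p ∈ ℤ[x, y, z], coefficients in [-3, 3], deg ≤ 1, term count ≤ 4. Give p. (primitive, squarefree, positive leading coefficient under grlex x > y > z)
2*x + 2*y + 3*z + 2

First, degree: every cross-section is a straight line — this is a plane, so deg p = 1.
Next, from the axis intercepts and sections: it meets the x-axis at x = -1 (among the integer gridlines); it meets the y-axis at y = -1 (among the integer gridlines).
Finally, assembling these constraints gives the stated polynomial.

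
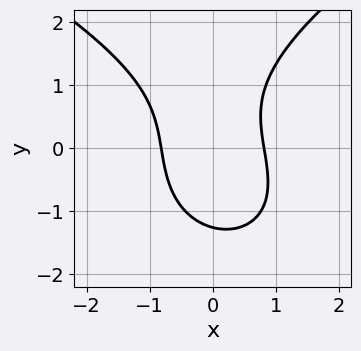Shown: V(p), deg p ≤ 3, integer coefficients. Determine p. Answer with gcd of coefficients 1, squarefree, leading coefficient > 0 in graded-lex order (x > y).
First, degree: a generic line meets the curve in up to 3 points, so deg p = 3.
Finally, putting this together gives p.

y^3 - 3*x^2 - x*y + 2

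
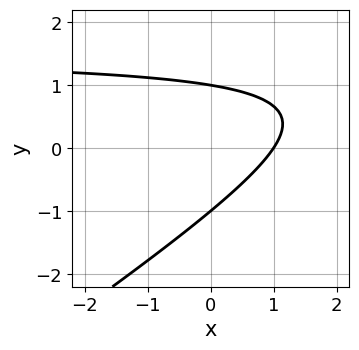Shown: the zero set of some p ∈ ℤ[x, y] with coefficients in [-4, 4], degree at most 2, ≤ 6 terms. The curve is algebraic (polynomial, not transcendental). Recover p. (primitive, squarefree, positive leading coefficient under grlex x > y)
2*x*y - 3*y^2 - 3*x + 3

Degree: the shape is more complex than any degree-1 curve, so deg p = 2.
From the axis intercepts and sections: the y-axis gridline crossings are at y ∈ {-1, 1}; it meets the x-axis at x = 1 (among the integer gridlines).
Together with the visible shape, these determine p as stated.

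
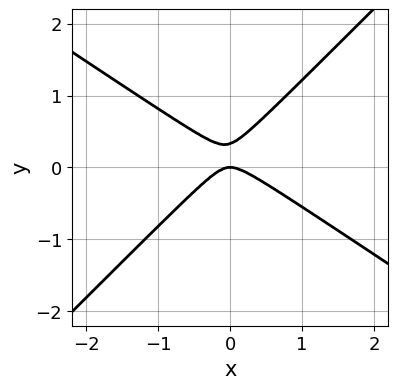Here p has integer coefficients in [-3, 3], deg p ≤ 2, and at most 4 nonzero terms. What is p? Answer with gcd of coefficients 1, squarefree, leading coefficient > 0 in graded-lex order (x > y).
2*x^2 + x*y - 3*y^2 + y

deg p = 2. A generic line meets the curve in up to 2 points.
Observable constraints: it crosses the x-axis at the gridline x = 0; it meets the y-axis at y = 0 (among the integer gridlines).
These observations pin down the coefficients.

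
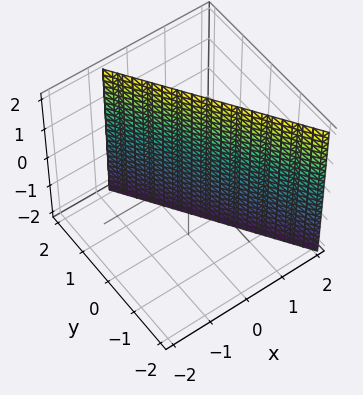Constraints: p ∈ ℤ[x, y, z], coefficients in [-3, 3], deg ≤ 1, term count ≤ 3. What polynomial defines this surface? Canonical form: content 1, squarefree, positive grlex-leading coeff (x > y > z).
The degree is 1 — the surface is flat (a plane).
From the visible intercepts: no z-intercept at any integer in the box; it crosses the y-axis at the gridline y = 1.
The integer polynomial consistent with all of this is the stated p.

3*x + 2*y - 2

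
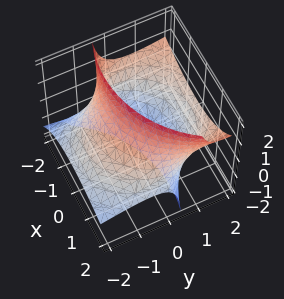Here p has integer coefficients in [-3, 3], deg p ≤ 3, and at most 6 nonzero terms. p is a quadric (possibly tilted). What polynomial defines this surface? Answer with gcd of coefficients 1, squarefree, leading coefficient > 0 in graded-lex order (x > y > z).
x^2 + x*z + y^2 - 3*y*z - 3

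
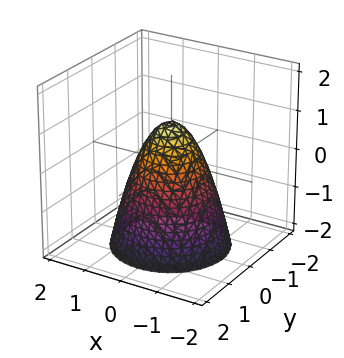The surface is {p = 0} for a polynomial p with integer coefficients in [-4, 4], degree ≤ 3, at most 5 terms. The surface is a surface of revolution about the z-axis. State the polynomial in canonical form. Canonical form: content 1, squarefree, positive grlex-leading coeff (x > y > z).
3*x^2 + 3*y^2 + 2*z - 2

(a) Degree: no degree-1 surface has this shape, so deg p = 2.
(b) Symmetries: rotational symmetry about the z-axis ⇒ p depends on x, y only through x² + y².
(c) Reading off the gridlines: it meets the z-axis at z = 1 (among the integer gridlines); a circular section at z = 0 has radius between 0 and 1.
(d) Assembling these constraints gives the stated polynomial.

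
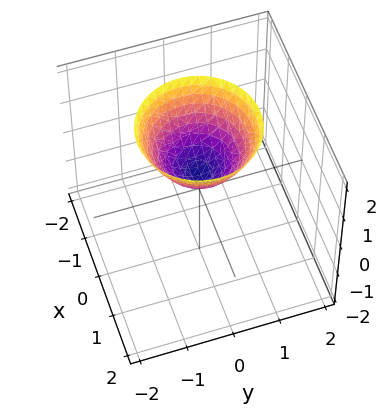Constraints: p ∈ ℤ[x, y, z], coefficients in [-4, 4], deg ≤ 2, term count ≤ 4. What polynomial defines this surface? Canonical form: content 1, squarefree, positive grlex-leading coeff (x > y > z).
2*x^2 + 2*y^2 - 2*z + 1

First, the degree is 2 — the shape is more complex than any degree-1 surface.
Then, symmetry: the surface is invariant under rotation about z: p = q(x² + y², z).
Next, reading off the gridlines: it misses every integer gridline on the y-axis; a circular section at z = 2 has radius between 1 and 2; it misses every integer gridline on the x-axis.
Finally, these observations pin down the coefficients.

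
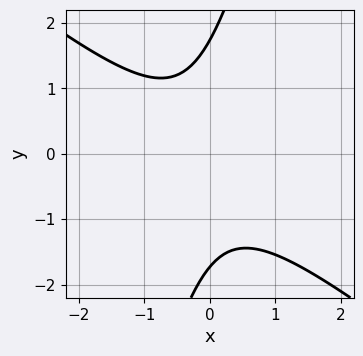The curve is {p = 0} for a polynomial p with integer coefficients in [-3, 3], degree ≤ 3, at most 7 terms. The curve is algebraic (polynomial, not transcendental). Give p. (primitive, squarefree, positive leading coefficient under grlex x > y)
3*x^2 + 3*x*y - y^2 + x + 3

Degree: a generic line meets the curve in up to 2 points, so deg p = 2.
Observable constraints: the curve avoids every integer x-axis point in the box.
Putting this together gives p.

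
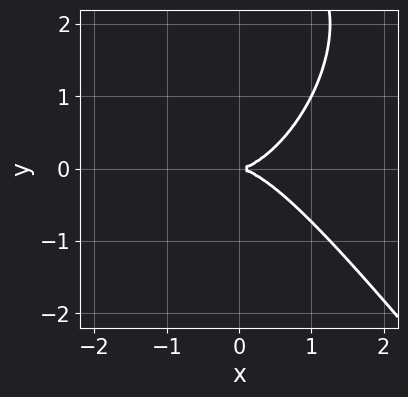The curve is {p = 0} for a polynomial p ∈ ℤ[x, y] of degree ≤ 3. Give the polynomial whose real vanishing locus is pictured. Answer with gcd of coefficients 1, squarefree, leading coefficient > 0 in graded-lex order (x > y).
1. deg p = 3. A generic line meets the curve in up to 3 points.
2. Reading off the gridlines: it meets the y-axis at y = 0 (among the integer gridlines); it crosses the x-axis at the gridline x = 0.
3. Putting this together gives p.

2*x^3 + y^3 - 3*y^2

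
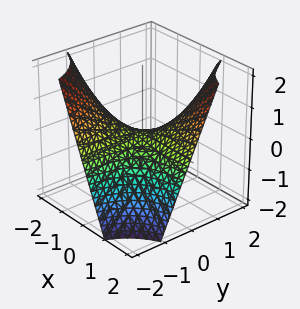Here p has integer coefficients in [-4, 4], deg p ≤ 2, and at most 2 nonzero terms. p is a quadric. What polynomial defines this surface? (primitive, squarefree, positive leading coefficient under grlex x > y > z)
x*y - z

First, deg p = 2.
Then, from the visible intercepts: it meets the z-axis at z = 0 (among the integer gridlines); the visible y-axis segment lies entirely on the surface.
Finally, solving for integer coefficients yields p as stated.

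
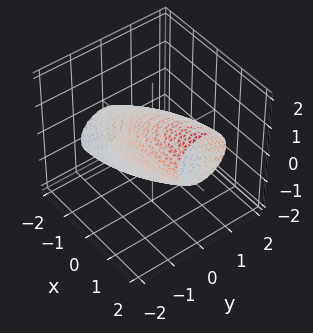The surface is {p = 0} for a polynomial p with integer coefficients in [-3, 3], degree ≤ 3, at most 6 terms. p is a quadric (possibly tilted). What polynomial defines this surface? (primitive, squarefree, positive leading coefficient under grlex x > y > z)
x^2 - 3*x*z + 3*y^2 + 3*z^2 - 3

First, deg p = 2.
Next, from the axis intercepts and sections: the z-axis gridline crossings are at z ∈ {-1, 1}; the y-axis gridline crossings are at y ∈ {-1, 1}.
Finally, together with the visible shape, these determine p as stated.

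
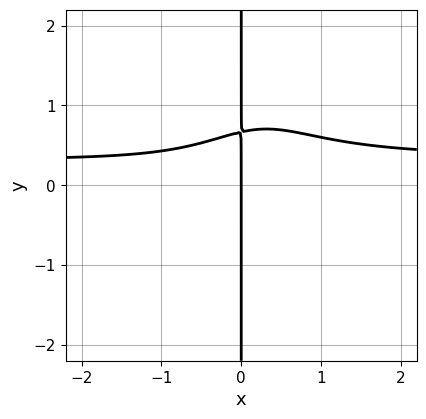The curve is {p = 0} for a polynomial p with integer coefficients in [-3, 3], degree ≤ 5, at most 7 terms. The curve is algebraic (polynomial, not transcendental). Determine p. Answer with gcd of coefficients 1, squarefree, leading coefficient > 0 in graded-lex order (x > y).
3*x^3*y - x^3 - x^2*y + 3*x*y - 2*x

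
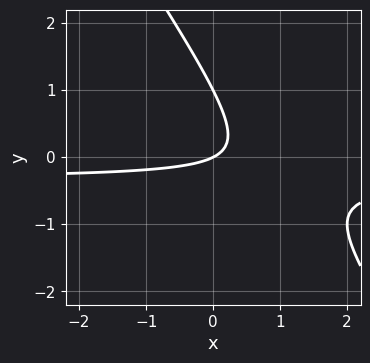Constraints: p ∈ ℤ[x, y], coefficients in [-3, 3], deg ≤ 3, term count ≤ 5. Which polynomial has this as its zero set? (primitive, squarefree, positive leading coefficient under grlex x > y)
1. Degree: a generic line meets the curve in up to 2 points, so deg p = 2.
2. From the axis intercepts and sections: it crosses the x-axis at the gridline x = 0; the y-axis gridline crossings are at y ∈ {0, 1}.
3. The integer polynomial consistent with all of this is the stated p.

3*x*y + 2*y^2 + x - 2*y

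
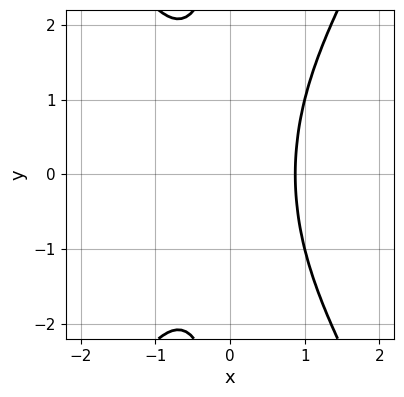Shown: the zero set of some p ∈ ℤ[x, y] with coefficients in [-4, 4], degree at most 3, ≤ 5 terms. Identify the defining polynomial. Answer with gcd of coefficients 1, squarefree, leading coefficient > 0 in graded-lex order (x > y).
3*x^3 - x*y^2 - 2

The degree is 3 — the shape is more complex than any degree-2 curve.
Symmetries: it's symmetric under y → −y, forcing even powers of y.
Against the integer gridlines: it misses every integer gridline on the y-axis.
Assembling these constraints gives the stated polynomial.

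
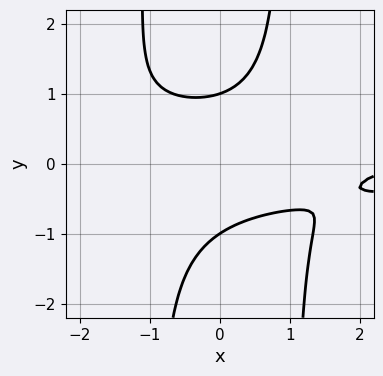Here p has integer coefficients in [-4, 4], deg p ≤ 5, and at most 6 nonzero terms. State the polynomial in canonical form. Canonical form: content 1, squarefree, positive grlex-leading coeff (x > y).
3*x^2*y^2 + 3*x*y - 3*y^2 - x + 3

(a) The degree is 4 — the shape is more complex than any degree-3 curve.
(b) Against the integer gridlines: no x-intercept at any integer in the box; among the integer gridlines, it crosses the y-axis at y ∈ {-1, 1}.
(c) These observations pin down the coefficients.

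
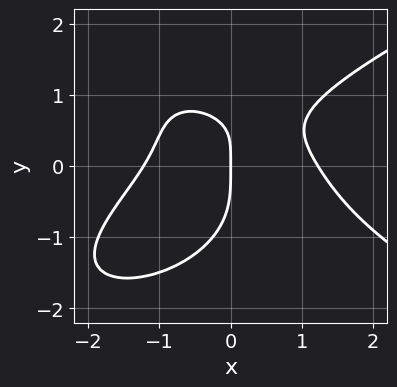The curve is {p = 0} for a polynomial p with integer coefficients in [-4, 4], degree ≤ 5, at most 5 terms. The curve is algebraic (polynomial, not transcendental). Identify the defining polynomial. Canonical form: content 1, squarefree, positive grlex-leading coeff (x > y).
2*y^4 - 2*x^3 + 2*x*y^2 - 3*x*y + 3*x

1. deg p = 4. No degree-3 curve has this shape.
2. Checking where it meets the axes: it meets the y-axis at y = 0 (among the integer gridlines); it meets the x-axis at x = 0 (among the integer gridlines).
3. Together with the visible shape, these determine p as stated.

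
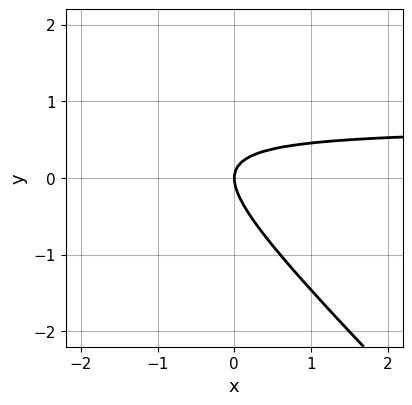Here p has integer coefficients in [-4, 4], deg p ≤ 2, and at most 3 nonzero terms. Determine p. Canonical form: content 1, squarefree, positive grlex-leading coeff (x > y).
(a) Degree: a generic line meets the curve in up to 2 points, so deg p = 2.
(b) Against the integer gridlines: one y-axis crossing is at y = 0; it meets the x-axis at x = 0 (among the integer gridlines).
(c) Solving for integer coefficients yields p as stated.

3*x*y + 3*y^2 - 2*x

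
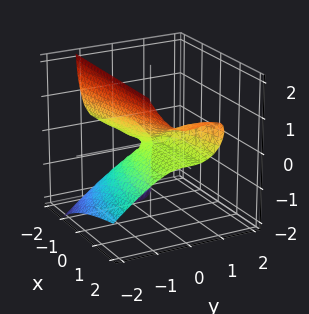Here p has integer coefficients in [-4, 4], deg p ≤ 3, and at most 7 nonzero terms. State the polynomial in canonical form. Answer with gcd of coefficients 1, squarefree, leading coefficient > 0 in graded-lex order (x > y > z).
x*z^2 + 2*y^3 - 2*y^2*z - 2*x*z + 2*z^2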